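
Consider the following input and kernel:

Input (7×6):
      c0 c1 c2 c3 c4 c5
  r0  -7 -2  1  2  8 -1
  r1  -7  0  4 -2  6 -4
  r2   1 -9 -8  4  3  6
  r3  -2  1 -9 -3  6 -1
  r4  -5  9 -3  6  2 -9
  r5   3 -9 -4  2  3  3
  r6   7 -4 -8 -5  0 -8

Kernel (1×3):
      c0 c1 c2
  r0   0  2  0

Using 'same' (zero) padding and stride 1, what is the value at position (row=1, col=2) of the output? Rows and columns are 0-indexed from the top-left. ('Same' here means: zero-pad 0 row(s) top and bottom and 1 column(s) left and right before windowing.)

The receptive field on the zero-padded input at this output position is [0 4 -2]. Elementwise product with the kernel and sum: 4·2.

8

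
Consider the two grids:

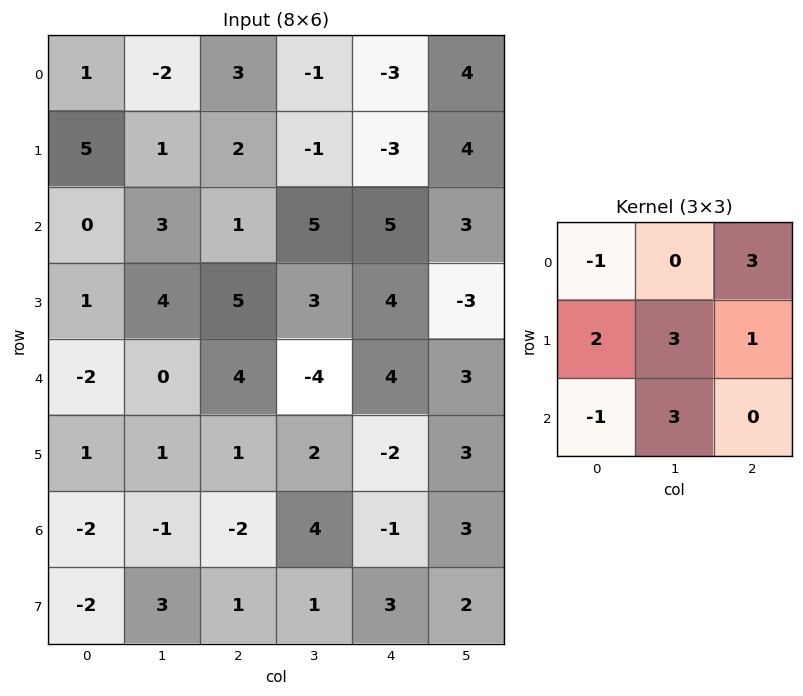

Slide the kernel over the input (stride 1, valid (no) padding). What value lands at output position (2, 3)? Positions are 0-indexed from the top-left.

The receptive field on the input at this output position is [5 5 3 / 3 4 -3 / -4 4 3]. Elementwise product with the kernel and sum: 5·-1 + 3·3 + 3·2 + 4·3 + -3·1 + -4·-1 + 4·3.

35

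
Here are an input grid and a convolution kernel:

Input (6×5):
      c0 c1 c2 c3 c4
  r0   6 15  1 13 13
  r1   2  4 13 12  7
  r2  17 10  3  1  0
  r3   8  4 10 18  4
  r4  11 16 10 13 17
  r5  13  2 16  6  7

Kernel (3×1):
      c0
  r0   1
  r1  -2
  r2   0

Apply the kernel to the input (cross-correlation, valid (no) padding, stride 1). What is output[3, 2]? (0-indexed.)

The receptive field on the input at this output position is [10 / 10 / 16]. Elementwise product with the kernel and sum: 10·1 + 10·-2.

-10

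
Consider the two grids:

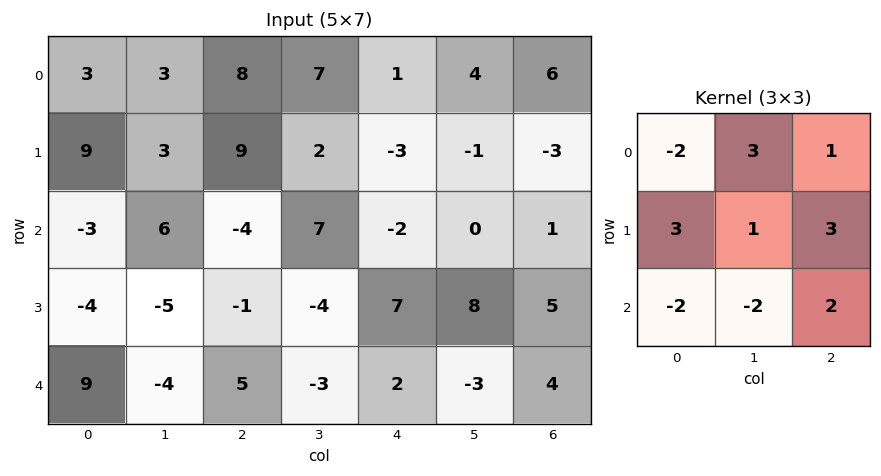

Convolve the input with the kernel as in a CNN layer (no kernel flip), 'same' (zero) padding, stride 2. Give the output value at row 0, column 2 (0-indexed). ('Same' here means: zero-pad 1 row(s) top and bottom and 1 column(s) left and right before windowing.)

The receptive field on the zero-padded input at this output position is [0 0 0 / 7 1 4 / 2 -3 -1]. Elementwise product with the kernel and sum: 0·-2 + 0·3 + 0·1 + 7·3 + 1·1 + 4·3 + 2·-2 + -3·-2 + -1·2.

34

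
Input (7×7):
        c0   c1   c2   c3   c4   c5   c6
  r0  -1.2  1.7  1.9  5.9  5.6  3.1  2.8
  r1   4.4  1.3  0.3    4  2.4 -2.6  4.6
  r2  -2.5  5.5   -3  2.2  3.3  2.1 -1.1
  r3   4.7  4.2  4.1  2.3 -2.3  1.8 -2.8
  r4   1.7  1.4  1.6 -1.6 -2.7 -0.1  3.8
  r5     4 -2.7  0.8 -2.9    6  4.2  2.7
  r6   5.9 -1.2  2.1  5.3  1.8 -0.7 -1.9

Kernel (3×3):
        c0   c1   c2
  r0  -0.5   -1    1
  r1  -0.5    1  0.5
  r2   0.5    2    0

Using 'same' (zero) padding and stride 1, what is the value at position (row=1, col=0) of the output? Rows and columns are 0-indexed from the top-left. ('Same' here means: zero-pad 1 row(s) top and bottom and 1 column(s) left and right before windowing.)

2.95

The receptive field on the zero-padded input at this output position is [0 -1.2 1.7 / 0 4.4 1.3 / 0 -2.5 5.5]. Elementwise product with the kernel and sum: 0·-0.5 + -1.2·-1 + 1.7·1 + 0·-0.5 + 4.4·1 + 1.3·0.5 + 0·0.5 + -2.5·2.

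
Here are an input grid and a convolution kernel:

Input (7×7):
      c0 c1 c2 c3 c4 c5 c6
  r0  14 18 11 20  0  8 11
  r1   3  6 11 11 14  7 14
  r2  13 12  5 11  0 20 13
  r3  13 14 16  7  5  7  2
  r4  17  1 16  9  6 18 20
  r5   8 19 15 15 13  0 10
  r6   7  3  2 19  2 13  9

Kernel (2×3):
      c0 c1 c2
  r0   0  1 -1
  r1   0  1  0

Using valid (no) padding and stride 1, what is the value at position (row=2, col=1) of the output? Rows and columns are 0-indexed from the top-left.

The receptive field on the input at this output position is [12 5 11 / 14 16 7]. Elementwise product with the kernel and sum: 5·1 + 11·-1 + 16·1.

10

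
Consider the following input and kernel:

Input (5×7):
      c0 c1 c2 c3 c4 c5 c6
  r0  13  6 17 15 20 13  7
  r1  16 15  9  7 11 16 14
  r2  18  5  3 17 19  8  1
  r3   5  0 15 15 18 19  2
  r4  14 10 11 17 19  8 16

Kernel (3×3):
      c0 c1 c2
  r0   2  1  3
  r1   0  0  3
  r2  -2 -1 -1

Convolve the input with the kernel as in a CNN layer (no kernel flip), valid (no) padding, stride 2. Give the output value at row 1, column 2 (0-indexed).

-7

The receptive field on the input at this output position is [19 8 1 / 18 19 2 / 19 8 16]. Elementwise product with the kernel and sum: 19·2 + 8·1 + 1·3 + 2·3 + 19·-2 + 8·-1 + 16·-1.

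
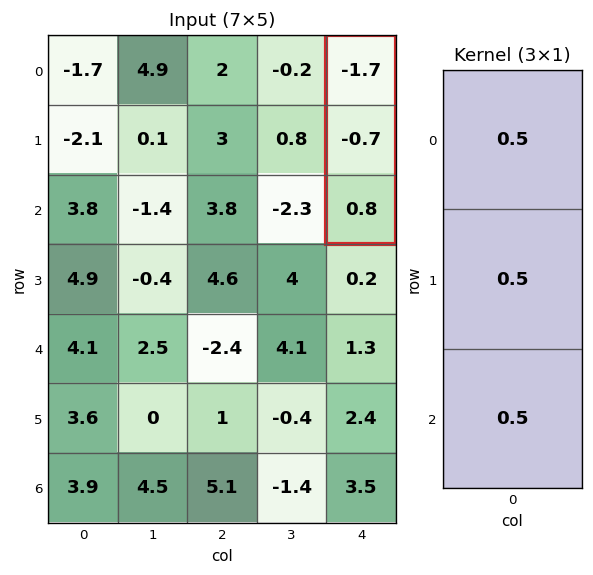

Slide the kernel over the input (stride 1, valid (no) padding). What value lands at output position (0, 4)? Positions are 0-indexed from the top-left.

The receptive field on the input at this output position is [-1.7 / -0.7 / 0.8]. Elementwise product with the kernel and sum: -1.7·0.5 + -0.7·0.5 + 0.8·0.5.

-0.8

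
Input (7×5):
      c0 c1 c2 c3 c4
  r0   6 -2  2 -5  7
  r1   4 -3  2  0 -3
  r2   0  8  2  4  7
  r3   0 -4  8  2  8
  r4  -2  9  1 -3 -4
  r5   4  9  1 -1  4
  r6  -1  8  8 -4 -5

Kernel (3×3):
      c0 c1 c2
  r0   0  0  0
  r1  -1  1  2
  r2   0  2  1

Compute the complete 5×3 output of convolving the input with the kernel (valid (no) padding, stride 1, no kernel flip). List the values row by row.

15 13 7
12 20 28
31 15 0
32 -13 -10
31 2 -7

Output[0,0]: The receptive field on the input at this output position is [6 -2 2 / 4 -3 2 / 0 8 2]. Elementwise product with the kernel and sum: 4·-1 + -3·1 + 2·2 + 8·2 + 2·1.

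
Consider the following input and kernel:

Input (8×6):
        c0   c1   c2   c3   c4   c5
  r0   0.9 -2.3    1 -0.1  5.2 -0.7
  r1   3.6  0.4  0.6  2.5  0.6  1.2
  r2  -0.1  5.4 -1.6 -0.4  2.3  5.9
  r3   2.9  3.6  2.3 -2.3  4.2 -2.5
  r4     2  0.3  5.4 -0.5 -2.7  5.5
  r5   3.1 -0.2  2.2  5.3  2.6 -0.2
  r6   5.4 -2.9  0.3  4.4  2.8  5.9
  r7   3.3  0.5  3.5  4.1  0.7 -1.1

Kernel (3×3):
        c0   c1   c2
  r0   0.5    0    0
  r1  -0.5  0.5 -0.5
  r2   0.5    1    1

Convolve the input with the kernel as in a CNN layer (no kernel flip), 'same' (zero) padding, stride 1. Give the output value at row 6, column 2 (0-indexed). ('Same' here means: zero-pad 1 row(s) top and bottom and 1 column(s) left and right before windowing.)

7.15

The receptive field on the zero-padded input at this output position is [-0.2 2.2 5.3 / -2.9 0.3 4.4 / 0.5 3.5 4.1]. Elementwise product with the kernel and sum: -0.2·0.5 + -2.9·-0.5 + 0.3·0.5 + 4.4·-0.5 + 0.5·0.5 + 3.5·1 + 4.1·1.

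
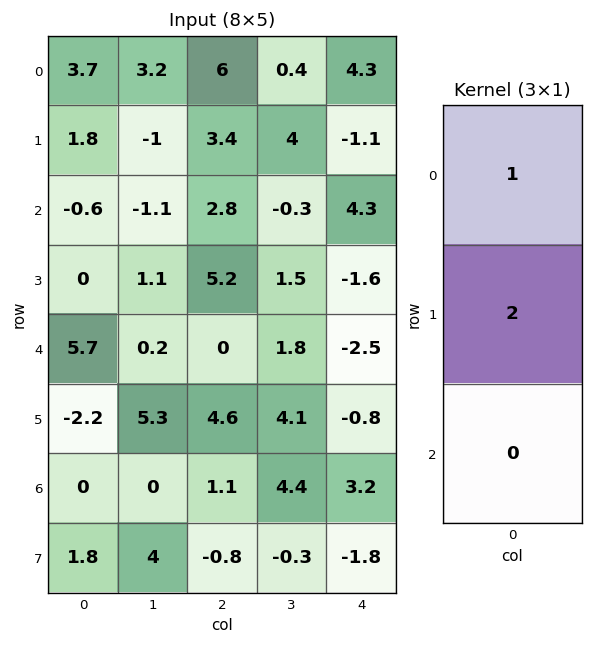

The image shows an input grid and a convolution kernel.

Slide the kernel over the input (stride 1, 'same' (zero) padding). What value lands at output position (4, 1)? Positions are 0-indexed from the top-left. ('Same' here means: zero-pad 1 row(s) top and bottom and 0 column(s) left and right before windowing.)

The receptive field on the zero-padded input at this output position is [1.1 / 0.2 / 5.3]. Elementwise product with the kernel and sum: 1.1·1 + 0.2·2.

1.5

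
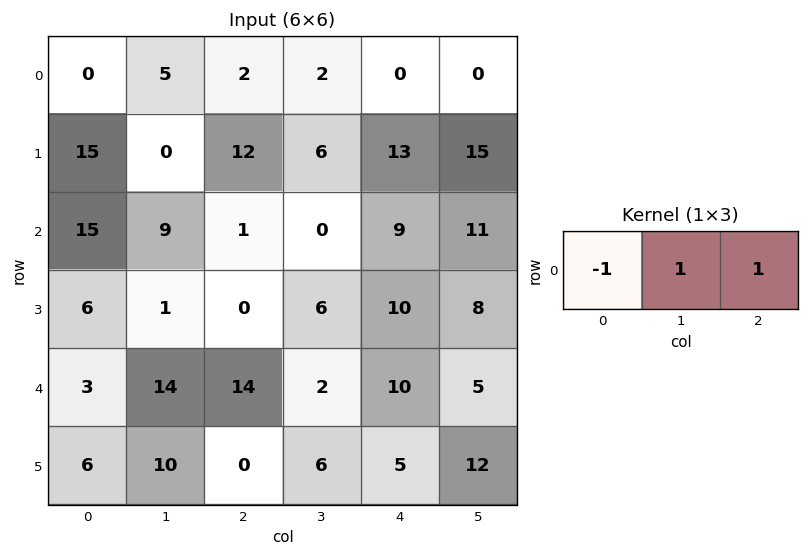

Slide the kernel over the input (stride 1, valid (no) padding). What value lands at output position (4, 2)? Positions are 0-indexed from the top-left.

-2

The receptive field on the input at this output position is [14 2 10]. Elementwise product with the kernel and sum: 14·-1 + 2·1 + 10·1.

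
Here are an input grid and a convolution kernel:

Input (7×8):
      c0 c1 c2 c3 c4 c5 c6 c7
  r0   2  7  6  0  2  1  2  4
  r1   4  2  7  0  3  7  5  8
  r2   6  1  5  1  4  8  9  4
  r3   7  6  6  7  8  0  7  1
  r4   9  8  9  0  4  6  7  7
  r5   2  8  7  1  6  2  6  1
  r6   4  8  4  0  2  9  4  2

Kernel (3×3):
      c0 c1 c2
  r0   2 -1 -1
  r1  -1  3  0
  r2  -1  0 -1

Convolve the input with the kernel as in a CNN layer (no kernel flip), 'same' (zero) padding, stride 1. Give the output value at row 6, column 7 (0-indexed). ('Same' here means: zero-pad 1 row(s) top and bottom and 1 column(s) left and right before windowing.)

13

The receptive field on the zero-padded input at this output position is [6 1 0 / 4 2 0 / 0 0 0]. Elementwise product with the kernel and sum: 6·2 + 1·-1 + 0·-1 + 4·-1 + 2·3 + 0·-1 + 0·-1.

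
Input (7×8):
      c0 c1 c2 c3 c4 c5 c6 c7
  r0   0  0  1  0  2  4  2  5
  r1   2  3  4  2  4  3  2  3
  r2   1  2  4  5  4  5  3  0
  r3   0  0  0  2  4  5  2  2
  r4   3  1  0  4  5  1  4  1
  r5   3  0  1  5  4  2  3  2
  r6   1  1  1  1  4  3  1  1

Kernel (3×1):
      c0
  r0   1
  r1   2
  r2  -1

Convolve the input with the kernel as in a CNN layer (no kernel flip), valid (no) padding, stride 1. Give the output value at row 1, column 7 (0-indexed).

1

The receptive field on the input at this output position is [3 / 0 / 2]. Elementwise product with the kernel and sum: 3·1 + 0·2 + 2·-1.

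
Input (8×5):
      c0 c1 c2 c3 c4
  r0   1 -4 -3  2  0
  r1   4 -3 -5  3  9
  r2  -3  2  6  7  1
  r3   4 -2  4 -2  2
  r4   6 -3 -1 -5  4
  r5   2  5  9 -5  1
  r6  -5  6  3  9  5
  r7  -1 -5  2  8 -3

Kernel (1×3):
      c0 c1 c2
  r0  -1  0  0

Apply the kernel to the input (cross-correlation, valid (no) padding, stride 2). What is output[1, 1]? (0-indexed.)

-6

The receptive field on the input at this output position is [6 7 1]. Elementwise product with the kernel and sum: 6·-1.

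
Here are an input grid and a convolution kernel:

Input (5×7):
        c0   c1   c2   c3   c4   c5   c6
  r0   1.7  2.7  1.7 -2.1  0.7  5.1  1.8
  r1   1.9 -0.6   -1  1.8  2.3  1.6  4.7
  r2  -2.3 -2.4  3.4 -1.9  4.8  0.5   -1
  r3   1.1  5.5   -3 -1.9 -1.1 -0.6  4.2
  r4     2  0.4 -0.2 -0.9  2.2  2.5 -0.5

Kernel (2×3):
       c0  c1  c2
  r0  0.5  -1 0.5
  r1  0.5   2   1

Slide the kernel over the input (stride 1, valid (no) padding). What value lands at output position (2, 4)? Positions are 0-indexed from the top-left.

The receptive field on the input at this output position is [4.8 0.5 -1 / -1.1 -0.6 4.2]. Elementwise product with the kernel and sum: 4.8·0.5 + 0.5·-1 + -1·0.5 + -1.1·0.5 + -0.6·2 + 4.2·1.

3.85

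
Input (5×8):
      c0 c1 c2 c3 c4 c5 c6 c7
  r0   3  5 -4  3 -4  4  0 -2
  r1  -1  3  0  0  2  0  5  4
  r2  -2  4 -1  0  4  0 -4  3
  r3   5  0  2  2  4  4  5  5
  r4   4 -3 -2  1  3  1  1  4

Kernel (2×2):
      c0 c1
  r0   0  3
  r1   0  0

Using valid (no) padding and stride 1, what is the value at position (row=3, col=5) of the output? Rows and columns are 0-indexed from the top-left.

The receptive field on the input at this output position is [4 5 / 1 1]. Elementwise product with the kernel and sum: 5·3.

15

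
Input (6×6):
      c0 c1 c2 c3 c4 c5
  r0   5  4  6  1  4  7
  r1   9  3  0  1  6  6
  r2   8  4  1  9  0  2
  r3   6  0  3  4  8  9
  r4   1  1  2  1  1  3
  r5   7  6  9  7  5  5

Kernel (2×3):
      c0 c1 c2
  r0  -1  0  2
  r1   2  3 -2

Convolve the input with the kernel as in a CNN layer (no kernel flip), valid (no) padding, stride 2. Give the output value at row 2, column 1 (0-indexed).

The receptive field on the input at this output position is [2 1 1 / 9 7 5]. Elementwise product with the kernel and sum: 2·-1 + 1·2 + 9·2 + 7·3 + 5·-2.

29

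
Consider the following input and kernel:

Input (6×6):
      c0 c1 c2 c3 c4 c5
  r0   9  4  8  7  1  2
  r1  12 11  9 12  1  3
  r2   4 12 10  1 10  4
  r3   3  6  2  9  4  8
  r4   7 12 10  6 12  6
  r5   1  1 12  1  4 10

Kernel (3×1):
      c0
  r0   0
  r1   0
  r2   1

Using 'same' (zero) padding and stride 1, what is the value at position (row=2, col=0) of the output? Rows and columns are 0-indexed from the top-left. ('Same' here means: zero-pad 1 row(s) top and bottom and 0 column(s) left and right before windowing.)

The receptive field on the zero-padded input at this output position is [12 / 4 / 3]. Elementwise product with the kernel and sum: 3·1.

3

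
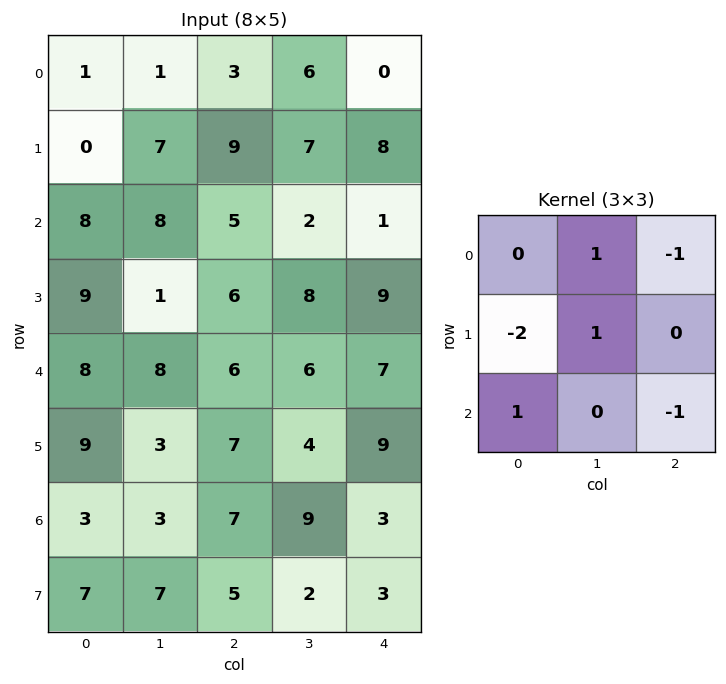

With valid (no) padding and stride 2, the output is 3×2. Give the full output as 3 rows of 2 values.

Output[0,0]: The receptive field on the input at this output position is [1 1 3 / 0 7 9 / 8 8 5]. Elementwise product with the kernel and sum: 1·1 + 3·-1 + 0·-2 + 7·1 + 8·1 + 5·-1.
Output[0,1]: The receptive field on the input at this output position is [3 6 0 / 9 7 8 / 5 2 1]. Elementwise product with the kernel and sum: 6·1 + 0·-1 + 9·-2 + 7·1 + 5·1 + 1·-1.

8 -1
-12 -4
-17 -7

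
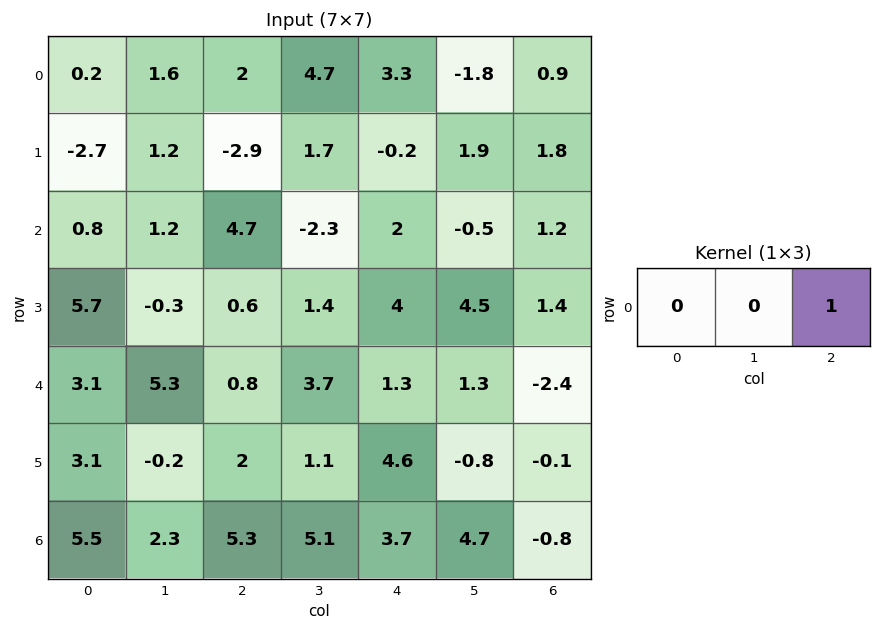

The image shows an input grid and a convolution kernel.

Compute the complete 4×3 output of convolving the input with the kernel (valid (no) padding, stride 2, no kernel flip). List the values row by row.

Output[0,0]: The receptive field on the input at this output position is [0.2 1.6 2]. Elementwise product with the kernel and sum: 2·1.
Output[0,1]: The receptive field on the input at this output position is [2 4.7 3.3]. Elementwise product with the kernel and sum: 3.3·1.

2 3.3 0.9
4.7 2 1.2
0.8 1.3 -2.4
5.3 3.7 -0.8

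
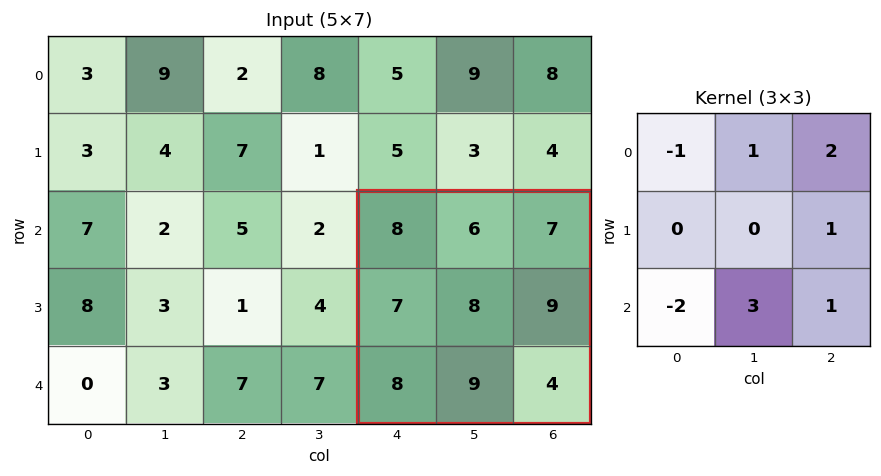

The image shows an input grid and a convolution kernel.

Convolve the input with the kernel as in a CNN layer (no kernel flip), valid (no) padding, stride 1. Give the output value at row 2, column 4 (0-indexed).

36

The receptive field on the input at this output position is [8 6 7 / 7 8 9 / 8 9 4]. Elementwise product with the kernel and sum: 8·-1 + 6·1 + 7·2 + 9·1 + 8·-2 + 9·3 + 4·1.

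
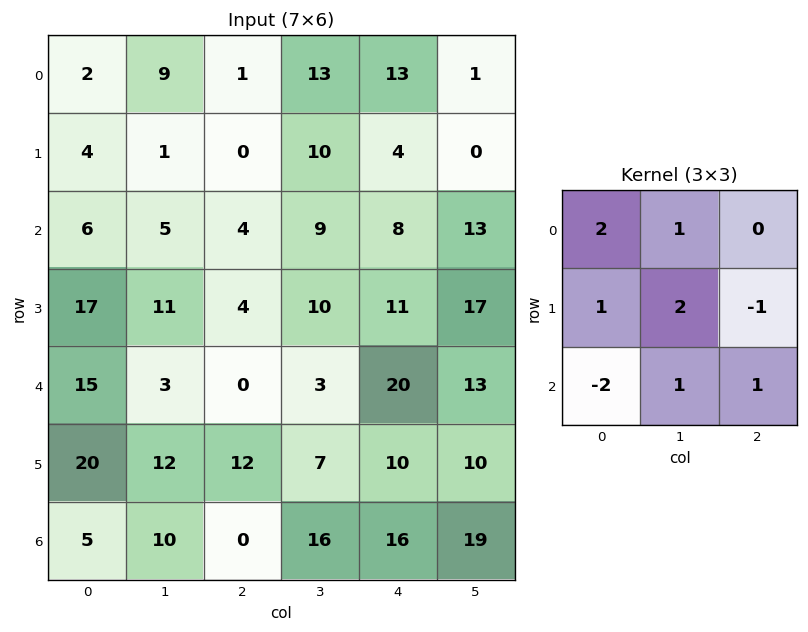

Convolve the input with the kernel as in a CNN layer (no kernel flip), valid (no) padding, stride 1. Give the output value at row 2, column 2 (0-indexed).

53

The receptive field on the input at this output position is [4 9 8 / 4 10 11 / 0 3 20]. Elementwise product with the kernel and sum: 4·2 + 9·1 + 4·1 + 10·2 + 11·-1 + 0·-2 + 3·1 + 20·1.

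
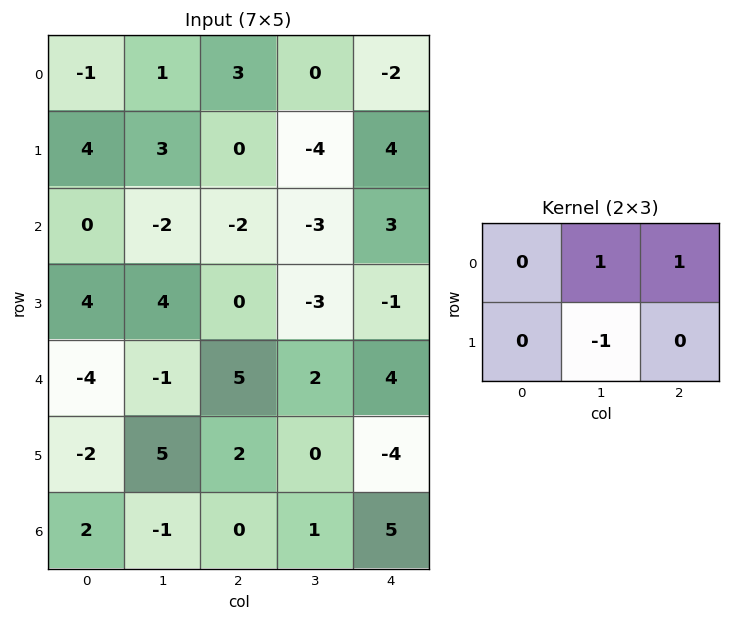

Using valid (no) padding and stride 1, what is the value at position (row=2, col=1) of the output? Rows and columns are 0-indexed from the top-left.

-5

The receptive field on the input at this output position is [-2 -2 -3 / 4 0 -3]. Elementwise product with the kernel and sum: -2·1 + -3·1 + 0·-1.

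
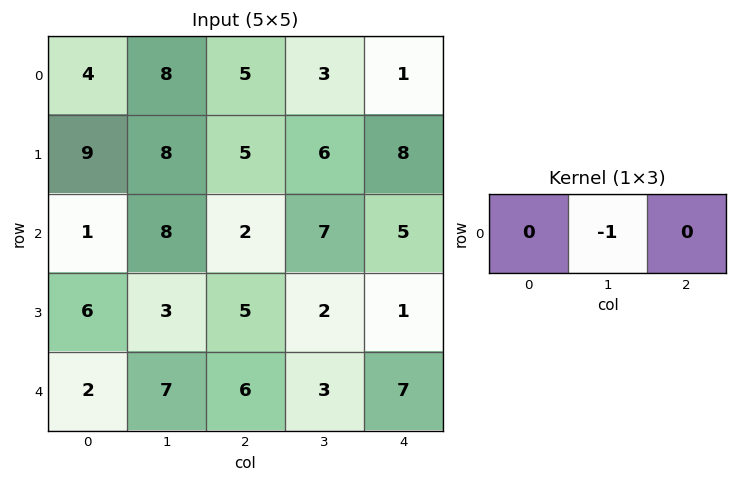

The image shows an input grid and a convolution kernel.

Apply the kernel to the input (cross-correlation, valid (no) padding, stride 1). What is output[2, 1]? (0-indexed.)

The receptive field on the input at this output position is [8 2 7]. Elementwise product with the kernel and sum: 2·-1.

-2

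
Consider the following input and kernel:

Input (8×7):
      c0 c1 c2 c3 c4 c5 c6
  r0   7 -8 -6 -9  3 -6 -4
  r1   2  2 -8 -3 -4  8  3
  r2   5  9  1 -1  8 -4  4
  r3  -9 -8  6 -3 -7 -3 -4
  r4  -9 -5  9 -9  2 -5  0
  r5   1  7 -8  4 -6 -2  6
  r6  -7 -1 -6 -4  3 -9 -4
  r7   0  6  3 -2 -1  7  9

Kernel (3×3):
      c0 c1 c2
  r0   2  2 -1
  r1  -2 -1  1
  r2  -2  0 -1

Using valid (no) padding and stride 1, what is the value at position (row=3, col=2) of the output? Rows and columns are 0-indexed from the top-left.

28

The receptive field on the input at this output position is [6 -3 -7 / 9 -9 2 / -8 4 -6]. Elementwise product with the kernel and sum: 6·2 + -3·2 + -7·-1 + 9·-2 + -9·-1 + 2·1 + -8·-2 + -6·-1.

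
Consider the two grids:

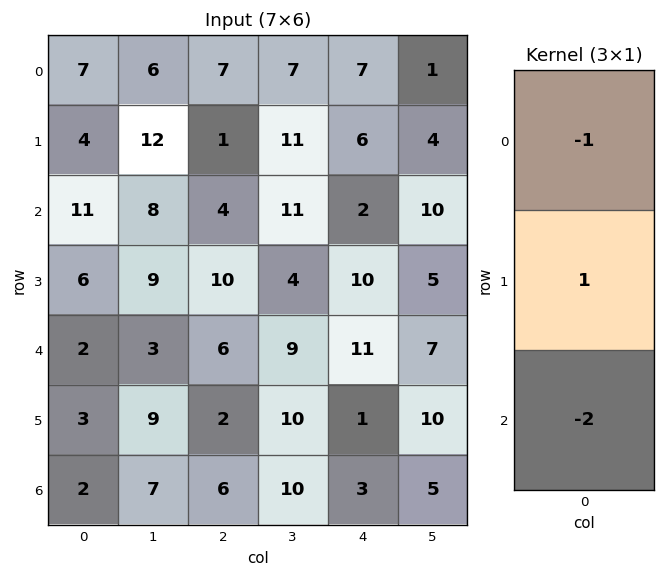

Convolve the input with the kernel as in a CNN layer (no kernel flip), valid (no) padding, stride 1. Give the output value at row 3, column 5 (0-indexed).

-18

The receptive field on the input at this output position is [5 / 7 / 10]. Elementwise product with the kernel and sum: 5·-1 + 7·1 + 10·-2.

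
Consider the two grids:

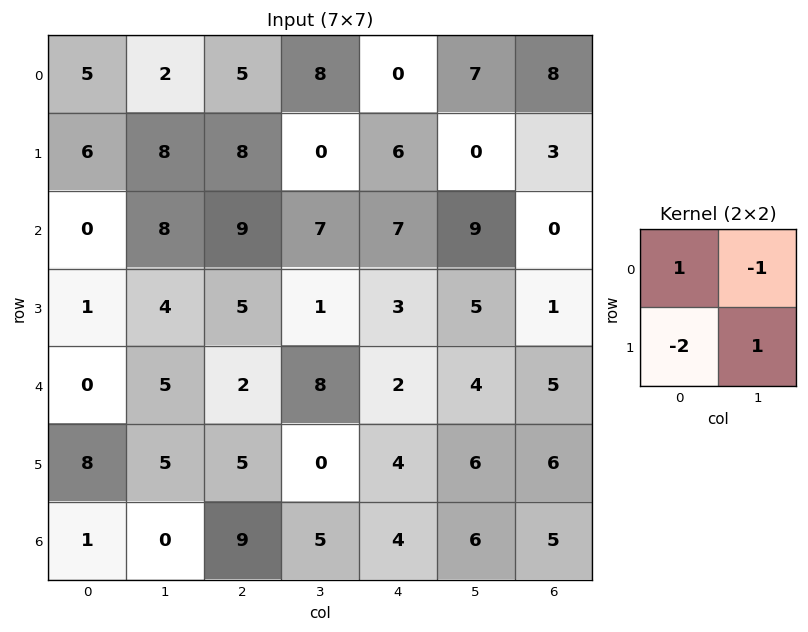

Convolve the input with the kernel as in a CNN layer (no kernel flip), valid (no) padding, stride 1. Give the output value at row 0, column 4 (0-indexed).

The receptive field on the input at this output position is [0 7 / 6 0]. Elementwise product with the kernel and sum: 0·1 + 7·-1 + 6·-2 + 0·1.

-19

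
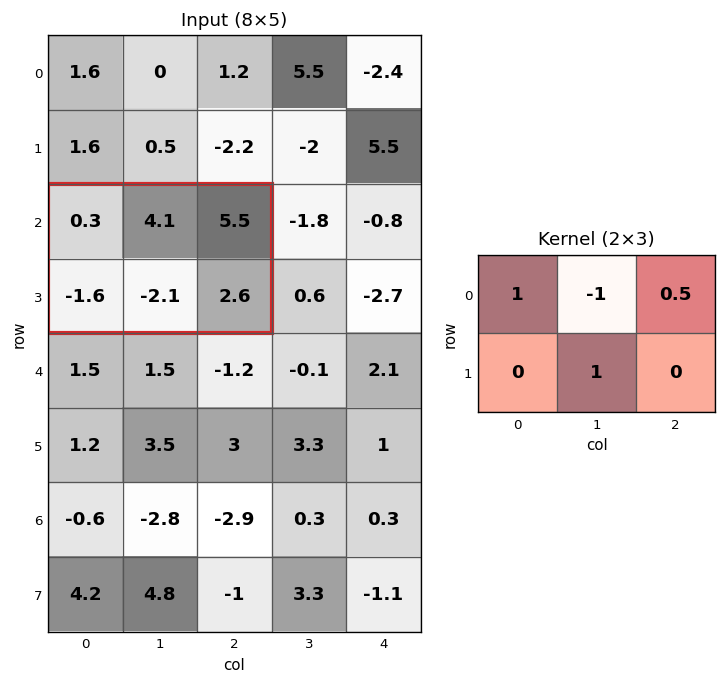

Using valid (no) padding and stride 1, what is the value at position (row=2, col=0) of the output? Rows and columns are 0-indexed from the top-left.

-3.15

The receptive field on the input at this output position is [0.3 4.1 5.5 / -1.6 -2.1 2.6]. Elementwise product with the kernel and sum: 0.3·1 + 4.1·-1 + 5.5·0.5 + -2.1·1.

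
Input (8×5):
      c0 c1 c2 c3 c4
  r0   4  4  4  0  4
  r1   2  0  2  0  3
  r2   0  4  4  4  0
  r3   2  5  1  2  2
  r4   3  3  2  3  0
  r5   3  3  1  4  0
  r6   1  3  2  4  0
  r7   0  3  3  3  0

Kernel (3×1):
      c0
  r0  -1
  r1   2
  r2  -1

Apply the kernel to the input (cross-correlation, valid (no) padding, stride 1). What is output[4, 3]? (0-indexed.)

The receptive field on the input at this output position is [3 / 4 / 4]. Elementwise product with the kernel and sum: 3·-1 + 4·2 + 4·-1.

1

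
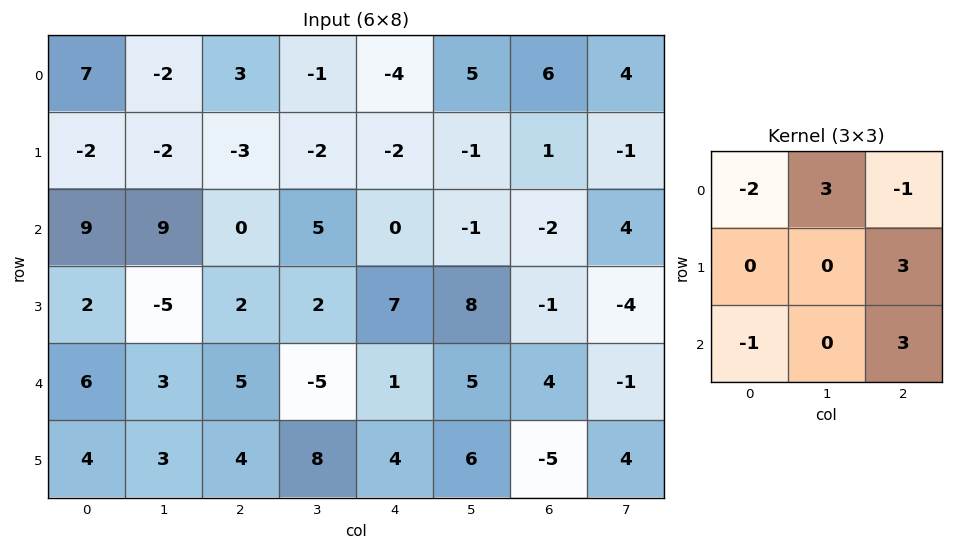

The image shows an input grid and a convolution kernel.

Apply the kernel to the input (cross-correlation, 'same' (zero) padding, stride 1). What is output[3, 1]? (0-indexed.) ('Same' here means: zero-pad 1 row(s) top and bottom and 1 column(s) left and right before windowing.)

The receptive field on the zero-padded input at this output position is [9 9 0 / 2 -5 2 / 6 3 5]. Elementwise product with the kernel and sum: 9·-2 + 9·3 + 0·-1 + 2·3 + 6·-1 + 5·3.

24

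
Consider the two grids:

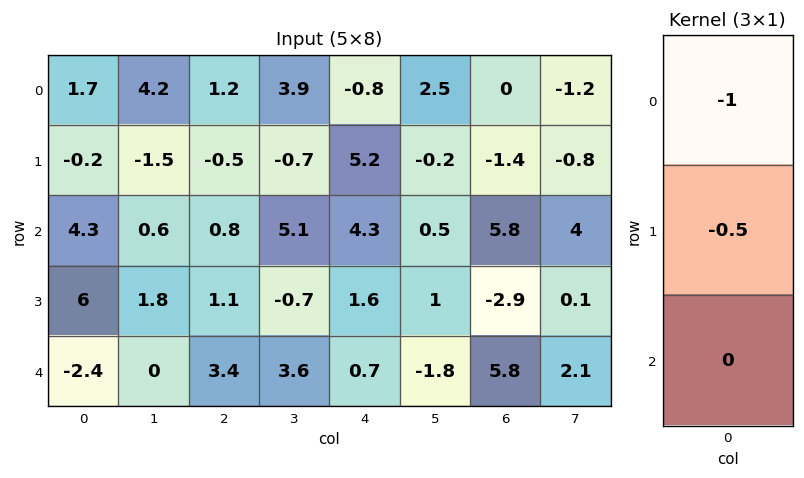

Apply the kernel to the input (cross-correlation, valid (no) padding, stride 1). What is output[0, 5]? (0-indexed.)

The receptive field on the input at this output position is [2.5 / -0.2 / 0.5]. Elementwise product with the kernel and sum: 2.5·-1 + -0.2·-0.5.

-2.4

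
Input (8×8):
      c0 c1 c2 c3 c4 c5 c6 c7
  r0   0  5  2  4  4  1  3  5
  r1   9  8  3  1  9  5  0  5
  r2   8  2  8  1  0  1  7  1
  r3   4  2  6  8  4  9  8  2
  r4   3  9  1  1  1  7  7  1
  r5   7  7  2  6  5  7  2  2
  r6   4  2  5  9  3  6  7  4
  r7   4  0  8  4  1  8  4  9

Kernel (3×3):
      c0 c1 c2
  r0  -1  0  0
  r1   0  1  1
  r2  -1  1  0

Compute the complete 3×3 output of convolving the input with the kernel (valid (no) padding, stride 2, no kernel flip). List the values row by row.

5 1 2
6 4 23
4 14 11

Output[0,0]: The receptive field on the input at this output position is [0 5 2 / 9 8 3 / 8 2 8]. Elementwise product with the kernel and sum: 0·-1 + 8·1 + 3·1 + 8·-1 + 2·1.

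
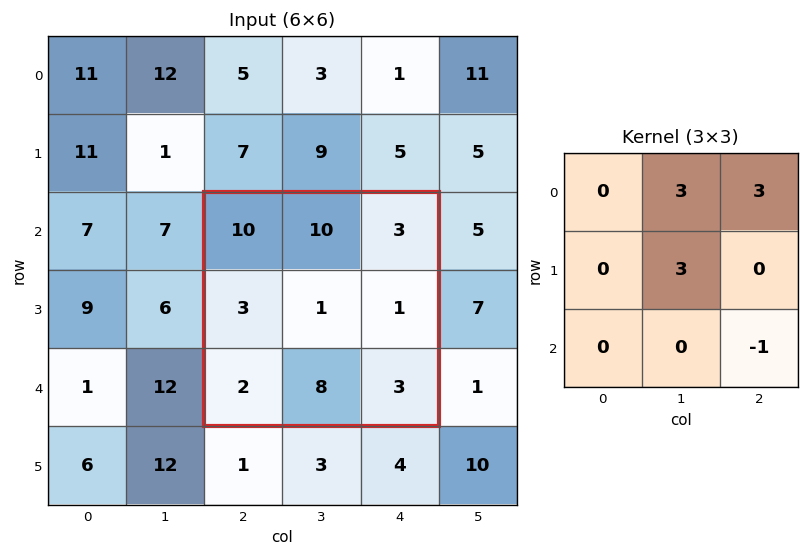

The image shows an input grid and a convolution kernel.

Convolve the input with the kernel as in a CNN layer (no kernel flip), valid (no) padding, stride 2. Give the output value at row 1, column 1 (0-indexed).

The receptive field on the input at this output position is [10 10 3 / 3 1 1 / 2 8 3]. Elementwise product with the kernel and sum: 10·3 + 3·3 + 1·3 + 3·-1.

39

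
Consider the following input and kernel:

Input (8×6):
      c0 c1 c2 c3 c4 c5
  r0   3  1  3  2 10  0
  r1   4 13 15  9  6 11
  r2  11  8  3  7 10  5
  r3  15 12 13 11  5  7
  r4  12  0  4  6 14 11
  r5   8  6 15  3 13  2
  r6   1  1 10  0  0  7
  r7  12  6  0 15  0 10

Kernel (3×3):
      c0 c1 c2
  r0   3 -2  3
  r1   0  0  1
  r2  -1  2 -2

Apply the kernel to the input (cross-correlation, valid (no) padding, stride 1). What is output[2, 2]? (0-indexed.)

10

The receptive field on the input at this output position is [3 7 10 / 13 11 5 / 4 6 14]. Elementwise product with the kernel and sum: 3·3 + 7·-2 + 10·3 + 5·1 + 4·-1 + 6·2 + 14·-2.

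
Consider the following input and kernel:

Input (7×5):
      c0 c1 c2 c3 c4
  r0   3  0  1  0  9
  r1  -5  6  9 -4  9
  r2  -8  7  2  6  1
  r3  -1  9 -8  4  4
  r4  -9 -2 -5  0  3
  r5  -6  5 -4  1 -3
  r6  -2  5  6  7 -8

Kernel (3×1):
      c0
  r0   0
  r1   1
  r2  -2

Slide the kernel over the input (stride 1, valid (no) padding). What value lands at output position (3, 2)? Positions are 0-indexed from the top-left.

The receptive field on the input at this output position is [-8 / -5 / -4]. Elementwise product with the kernel and sum: -5·1 + -4·-2.

3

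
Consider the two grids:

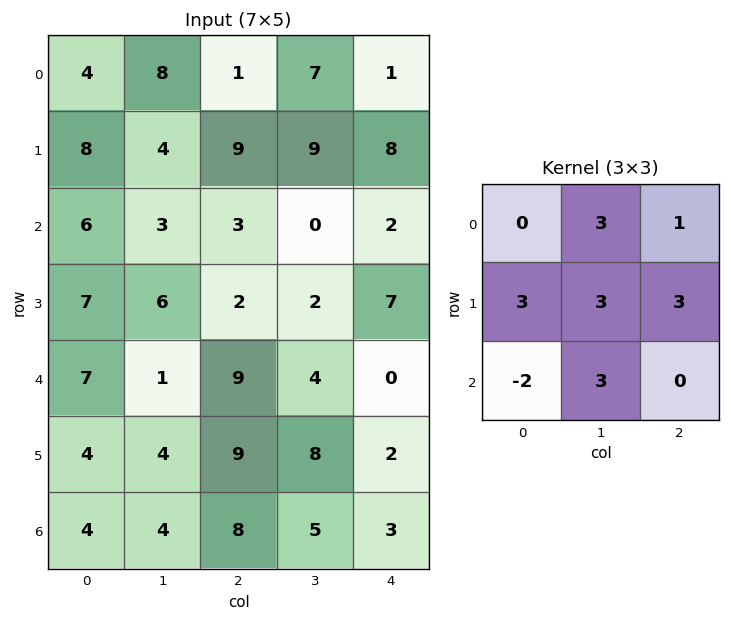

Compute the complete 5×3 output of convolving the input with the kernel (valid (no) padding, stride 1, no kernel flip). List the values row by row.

Output[0,0]: The receptive field on the input at this output position is [4 8 1 / 8 4 9 / 6 3 3]. Elementwise product with the kernel and sum: 8·3 + 1·1 + 8·3 + 4·3 + 9·3 + 6·-2 + 3·3.

85 79 94
61 48 52
46 64 29
75 69 58
67 110 68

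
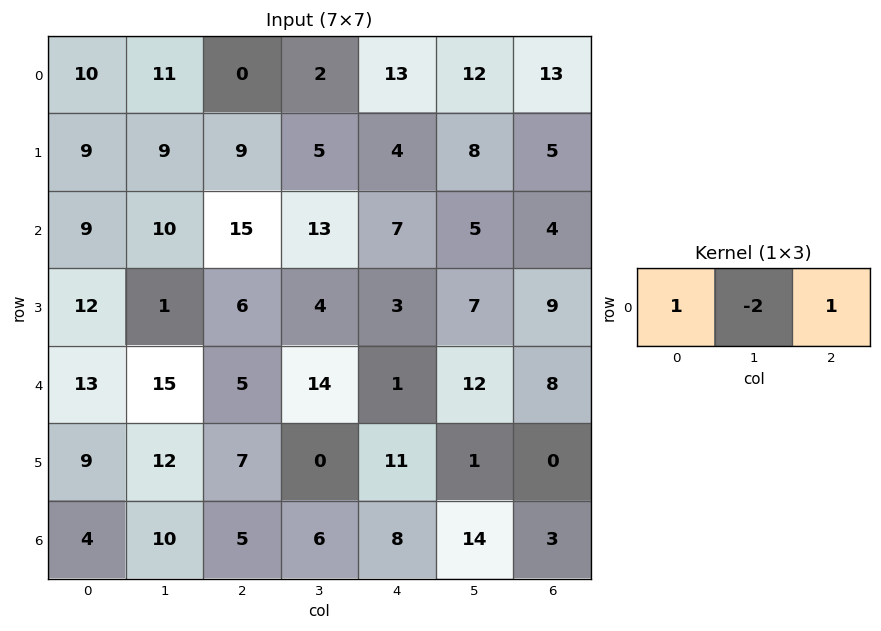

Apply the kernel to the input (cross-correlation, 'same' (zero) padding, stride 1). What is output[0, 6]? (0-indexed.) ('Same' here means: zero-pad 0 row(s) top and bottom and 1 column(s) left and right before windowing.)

-14

The receptive field on the zero-padded input at this output position is [12 13 0]. Elementwise product with the kernel and sum: 12·1 + 13·-2 + 0·1.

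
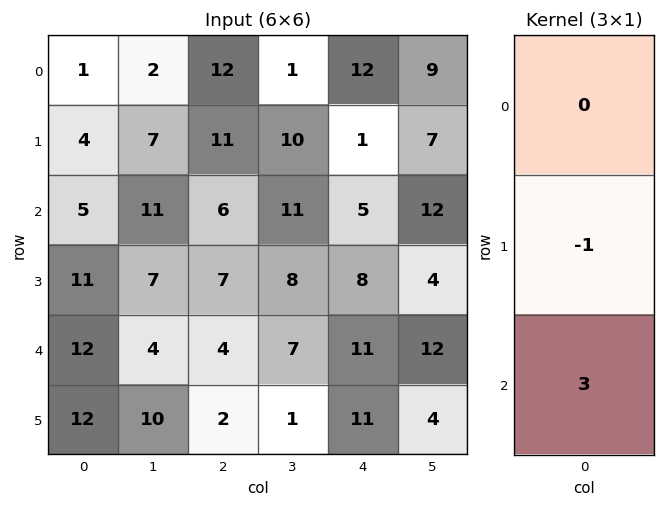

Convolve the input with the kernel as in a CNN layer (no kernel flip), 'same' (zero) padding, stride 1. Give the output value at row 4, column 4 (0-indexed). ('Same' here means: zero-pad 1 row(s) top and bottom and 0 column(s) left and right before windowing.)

The receptive field on the zero-padded input at this output position is [8 / 11 / 11]. Elementwise product with the kernel and sum: 11·-1 + 11·3.

22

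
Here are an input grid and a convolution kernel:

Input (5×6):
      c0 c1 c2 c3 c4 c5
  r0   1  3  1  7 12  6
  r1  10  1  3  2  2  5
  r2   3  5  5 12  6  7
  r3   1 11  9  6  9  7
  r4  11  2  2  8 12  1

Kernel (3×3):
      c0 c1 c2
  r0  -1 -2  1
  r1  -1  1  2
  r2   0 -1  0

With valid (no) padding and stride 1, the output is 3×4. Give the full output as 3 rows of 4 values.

Output[0,0]: The receptive field on the input at this output position is [1 3 1 / 10 1 3 / 3 5 5]. Elementwise product with the kernel and sum: 1·-1 + 3·-2 + 1·1 + 10·-1 + 1·1 + 3·2 + 5·-1.

-14 3 -12 -21
-8 10 8 -2
18 5 -16 -12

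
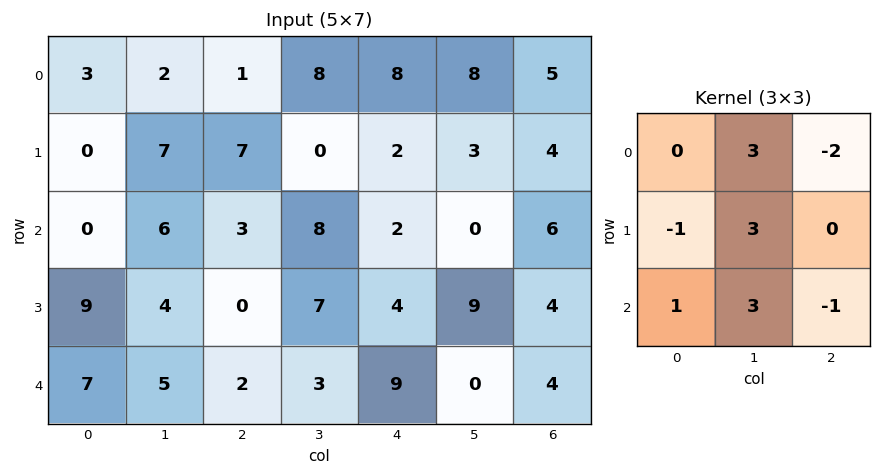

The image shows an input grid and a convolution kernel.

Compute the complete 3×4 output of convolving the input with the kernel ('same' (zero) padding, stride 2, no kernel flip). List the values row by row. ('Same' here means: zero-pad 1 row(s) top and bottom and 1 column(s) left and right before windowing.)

2 29 19 22
9 21 8 51
40 -13 18 24

Output[0,0]: The receptive field on the zero-padded input at this output position is [0 0 0 / 0 3 2 / 0 0 7]. Elementwise product with the kernel and sum: 0·3 + 0·-2 + 0·-1 + 3·3 + 0·1 + 0·3 + 7·-1.
Output[0,1]: The receptive field on the zero-padded input at this output position is [0 0 0 / 2 1 8 / 7 7 0]. Elementwise product with the kernel and sum: 0·3 + 0·-2 + 2·-1 + 1·3 + 7·1 + 7·3 + 0·-1.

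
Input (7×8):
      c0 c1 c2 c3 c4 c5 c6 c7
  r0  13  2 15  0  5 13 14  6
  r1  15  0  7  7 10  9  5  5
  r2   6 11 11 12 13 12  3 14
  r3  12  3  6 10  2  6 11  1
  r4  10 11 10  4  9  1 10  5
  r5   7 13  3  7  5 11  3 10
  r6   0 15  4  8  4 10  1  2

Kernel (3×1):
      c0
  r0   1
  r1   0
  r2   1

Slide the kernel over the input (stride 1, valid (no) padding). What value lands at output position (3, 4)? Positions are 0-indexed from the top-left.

The receptive field on the input at this output position is [2 / 9 / 5]. Elementwise product with the kernel and sum: 2·1 + 5·1.

7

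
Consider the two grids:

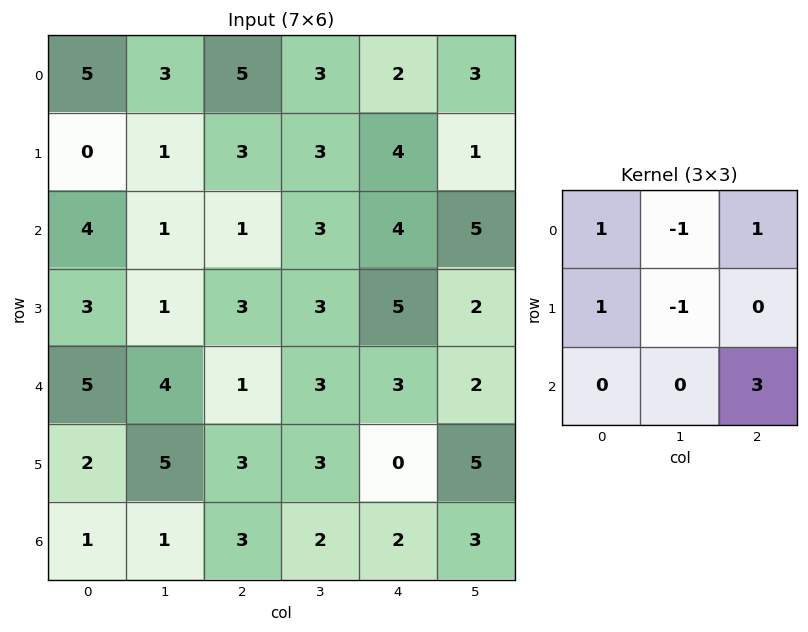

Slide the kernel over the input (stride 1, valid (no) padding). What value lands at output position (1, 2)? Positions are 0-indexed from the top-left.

17

The receptive field on the input at this output position is [3 3 4 / 1 3 4 / 3 3 5]. Elementwise product with the kernel and sum: 3·1 + 3·-1 + 4·1 + 1·1 + 3·-1 + 5·3.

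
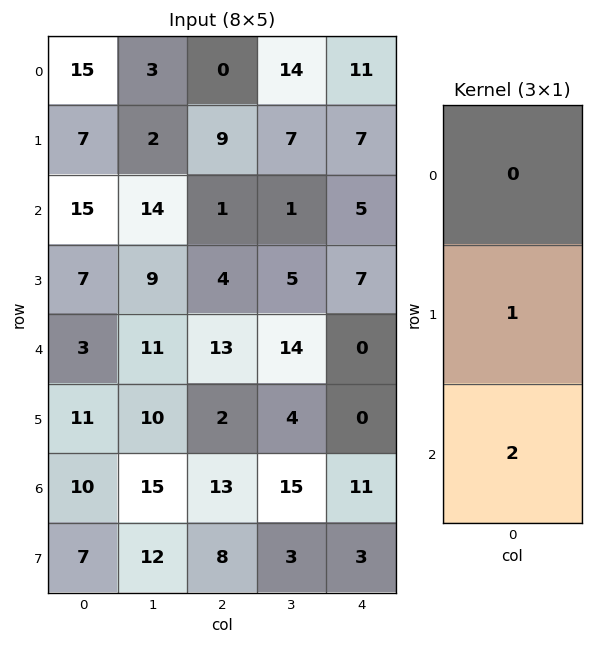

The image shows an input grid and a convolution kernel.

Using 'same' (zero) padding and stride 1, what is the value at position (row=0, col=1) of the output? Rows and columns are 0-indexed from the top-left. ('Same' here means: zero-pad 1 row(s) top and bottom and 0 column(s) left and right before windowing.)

7

The receptive field on the zero-padded input at this output position is [0 / 3 / 2]. Elementwise product with the kernel and sum: 3·1 + 2·2.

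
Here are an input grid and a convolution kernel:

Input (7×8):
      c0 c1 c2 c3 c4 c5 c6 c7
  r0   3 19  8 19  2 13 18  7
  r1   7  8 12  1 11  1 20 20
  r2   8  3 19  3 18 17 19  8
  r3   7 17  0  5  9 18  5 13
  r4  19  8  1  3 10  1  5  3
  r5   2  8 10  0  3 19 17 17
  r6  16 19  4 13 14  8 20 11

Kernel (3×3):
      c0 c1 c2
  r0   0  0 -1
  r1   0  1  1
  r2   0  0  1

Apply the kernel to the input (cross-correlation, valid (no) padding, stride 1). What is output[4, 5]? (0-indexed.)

42

The receptive field on the input at this output position is [1 5 3 / 19 17 17 / 8 20 11]. Elementwise product with the kernel and sum: 3·-1 + 17·1 + 17·1 + 11·1.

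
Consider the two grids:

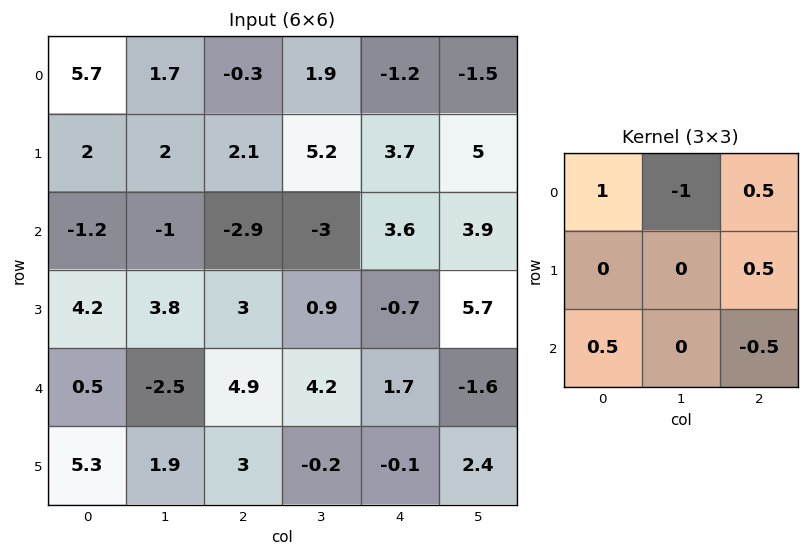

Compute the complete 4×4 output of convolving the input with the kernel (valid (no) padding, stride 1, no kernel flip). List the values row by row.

5.75 6.55 -4.2 1.4
0.2 2.45 2.4 3.55
-2.35 -2.5 3.15 1.1
5.5 4.4 4.15 2.35

Output[0,0]: The receptive field on the input at this output position is [5.7 1.7 -0.3 / 2 2 2.1 / -1.2 -1 -2.9]. Elementwise product with the kernel and sum: 5.7·1 + 1.7·-1 + -0.3·0.5 + 2.1·0.5 + -1.2·0.5 + -2.9·-0.5.
Output[0,1]: The receptive field on the input at this output position is [1.7 -0.3 1.9 / 2 2.1 5.2 / -1 -2.9 -3]. Elementwise product with the kernel and sum: 1.7·1 + -0.3·-1 + 1.9·0.5 + 5.2·0.5 + -1·0.5 + -3·-0.5.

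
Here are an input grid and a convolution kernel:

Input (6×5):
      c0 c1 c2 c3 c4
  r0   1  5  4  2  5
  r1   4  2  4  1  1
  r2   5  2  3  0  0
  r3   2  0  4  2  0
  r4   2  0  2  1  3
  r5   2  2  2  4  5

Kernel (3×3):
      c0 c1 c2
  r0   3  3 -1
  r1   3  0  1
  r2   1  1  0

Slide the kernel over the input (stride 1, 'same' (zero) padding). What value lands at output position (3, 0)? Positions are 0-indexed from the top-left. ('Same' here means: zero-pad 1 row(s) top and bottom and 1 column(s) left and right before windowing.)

The receptive field on the zero-padded input at this output position is [0 5 2 / 0 2 0 / 0 2 0]. Elementwise product with the kernel and sum: 0·3 + 5·3 + 2·-1 + 0·3 + 0·1 + 0·1 + 2·1.

15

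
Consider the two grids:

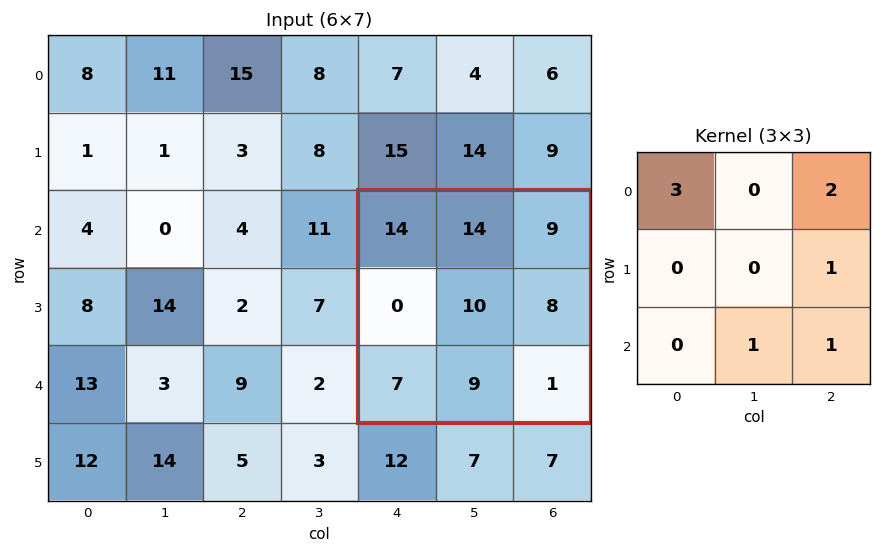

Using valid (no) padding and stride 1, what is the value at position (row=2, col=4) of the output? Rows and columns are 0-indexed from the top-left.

The receptive field on the input at this output position is [14 14 9 / 0 10 8 / 7 9 1]. Elementwise product with the kernel and sum: 14·3 + 9·2 + 8·1 + 9·1 + 1·1.

78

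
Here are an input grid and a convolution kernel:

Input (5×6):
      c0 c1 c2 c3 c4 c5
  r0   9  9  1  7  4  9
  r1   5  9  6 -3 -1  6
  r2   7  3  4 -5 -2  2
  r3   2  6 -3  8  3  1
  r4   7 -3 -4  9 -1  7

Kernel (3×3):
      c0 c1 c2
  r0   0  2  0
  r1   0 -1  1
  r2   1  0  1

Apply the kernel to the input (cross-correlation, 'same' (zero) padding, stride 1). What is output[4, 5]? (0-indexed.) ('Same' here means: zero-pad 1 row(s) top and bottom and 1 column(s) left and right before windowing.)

-5

The receptive field on the zero-padded input at this output position is [3 1 0 / -1 7 0 / 0 0 0]. Elementwise product with the kernel and sum: 1·2 + 7·-1 + 0·1 + 0·1 + 0·1.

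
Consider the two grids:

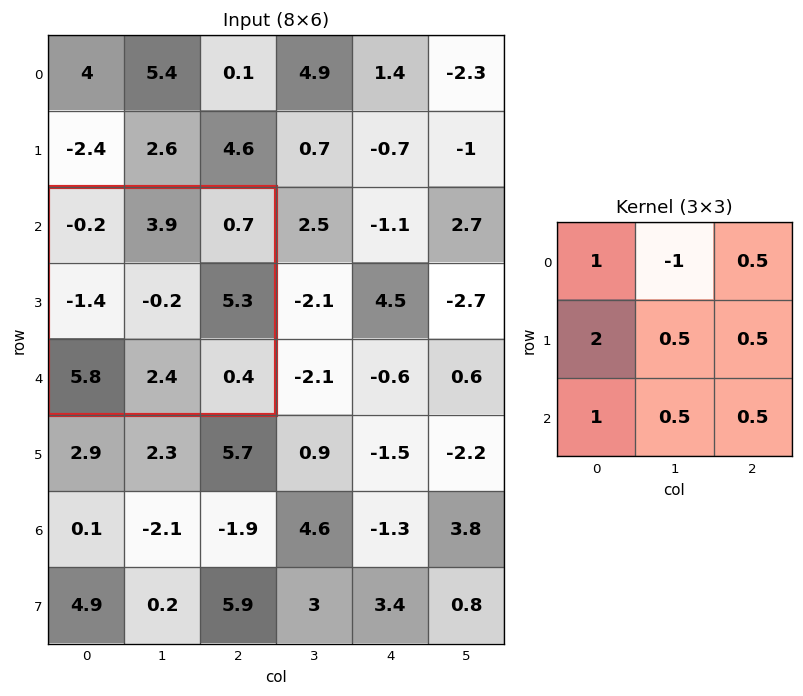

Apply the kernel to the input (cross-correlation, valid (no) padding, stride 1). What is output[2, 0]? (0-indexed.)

3.2

The receptive field on the input at this output position is [-0.2 3.9 0.7 / -1.4 -0.2 5.3 / 5.8 2.4 0.4]. Elementwise product with the kernel and sum: -0.2·1 + 3.9·-1 + 0.7·0.5 + -1.4·2 + -0.2·0.5 + 5.3·0.5 + 5.8·1 + 2.4·0.5 + 0.4·0.5.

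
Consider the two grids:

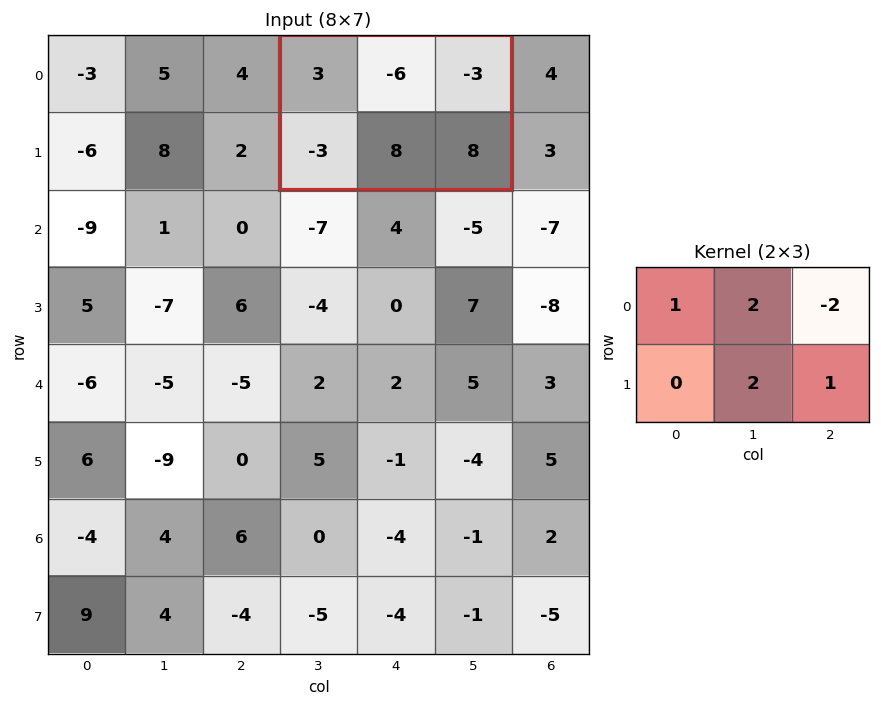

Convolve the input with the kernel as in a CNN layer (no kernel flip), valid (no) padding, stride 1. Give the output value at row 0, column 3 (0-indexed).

21

The receptive field on the input at this output position is [3 -6 -3 / -3 8 8]. Elementwise product with the kernel and sum: 3·1 + -6·2 + -3·-2 + 8·2 + 8·1.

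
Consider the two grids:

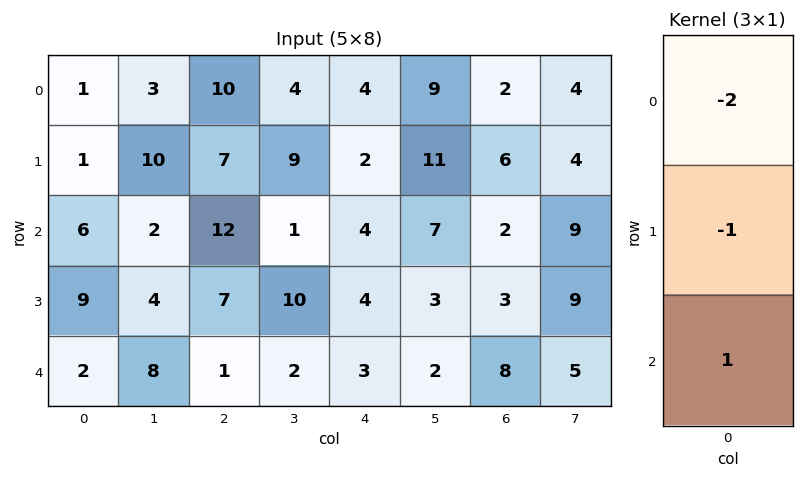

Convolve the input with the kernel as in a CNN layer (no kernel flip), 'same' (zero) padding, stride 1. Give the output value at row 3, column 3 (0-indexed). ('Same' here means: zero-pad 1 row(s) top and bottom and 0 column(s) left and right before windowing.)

-10

The receptive field on the zero-padded input at this output position is [1 / 10 / 2]. Elementwise product with the kernel and sum: 1·-2 + 10·-1 + 2·1.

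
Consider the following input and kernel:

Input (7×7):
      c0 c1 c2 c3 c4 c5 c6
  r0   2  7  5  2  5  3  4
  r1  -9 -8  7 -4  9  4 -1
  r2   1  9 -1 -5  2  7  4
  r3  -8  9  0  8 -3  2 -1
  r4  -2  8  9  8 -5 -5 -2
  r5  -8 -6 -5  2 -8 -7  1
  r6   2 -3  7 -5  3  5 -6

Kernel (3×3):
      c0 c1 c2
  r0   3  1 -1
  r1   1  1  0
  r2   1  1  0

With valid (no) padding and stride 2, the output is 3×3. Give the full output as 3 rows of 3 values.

Output[0,0]: The receptive field on the input at this output position is [2 7 5 / -9 -8 7 / 1 9 -1]. Elementwise product with the kernel and sum: 2·3 + 7·1 + 5·-1 + -9·1 + -8·1 + 1·1 + 9·1.
Output[0,1]: The receptive field on the input at this output position is [5 2 5 / 7 -4 9 / -1 -5 2]. Elementwise product with the kernel and sum: 5·3 + 2·1 + 5·-1 + 7·1 + -4·1 + -1·1 + -5·1.

1 9 36
20 15 -2
-22 39 -25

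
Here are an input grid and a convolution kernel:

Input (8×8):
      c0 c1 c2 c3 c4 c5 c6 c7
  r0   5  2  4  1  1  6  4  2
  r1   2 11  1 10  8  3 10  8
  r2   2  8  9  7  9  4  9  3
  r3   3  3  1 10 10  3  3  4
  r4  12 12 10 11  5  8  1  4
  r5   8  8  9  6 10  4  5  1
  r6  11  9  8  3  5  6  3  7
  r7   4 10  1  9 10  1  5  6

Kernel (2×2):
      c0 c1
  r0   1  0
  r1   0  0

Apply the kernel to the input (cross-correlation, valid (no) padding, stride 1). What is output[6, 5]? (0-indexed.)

The receptive field on the input at this output position is [6 3 / 1 5]. Elementwise product with the kernel and sum: 6·1.

6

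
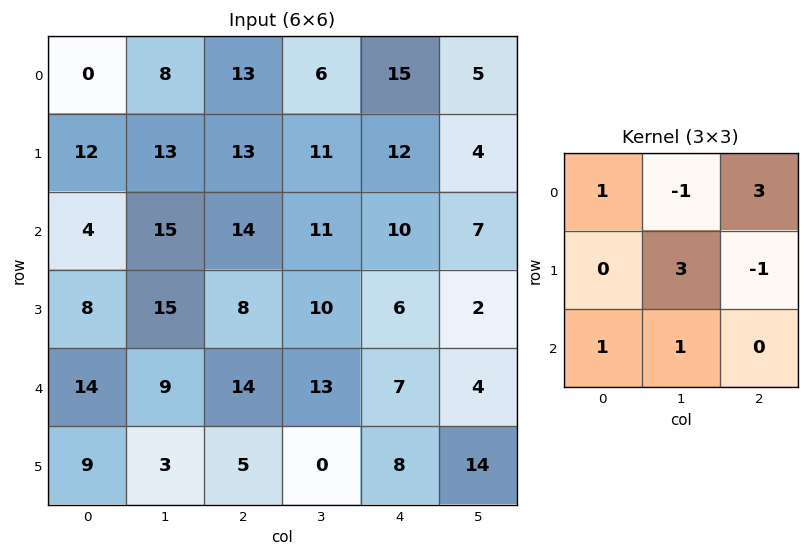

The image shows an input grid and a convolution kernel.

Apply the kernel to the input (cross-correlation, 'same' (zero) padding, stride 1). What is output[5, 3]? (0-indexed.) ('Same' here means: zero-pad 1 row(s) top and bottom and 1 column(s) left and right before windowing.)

14

The receptive field on the zero-padded input at this output position is [14 13 7 / 5 0 8 / 0 0 0]. Elementwise product with the kernel and sum: 14·1 + 13·-1 + 7·3 + 0·3 + 8·-1 + 0·1 + 0·1.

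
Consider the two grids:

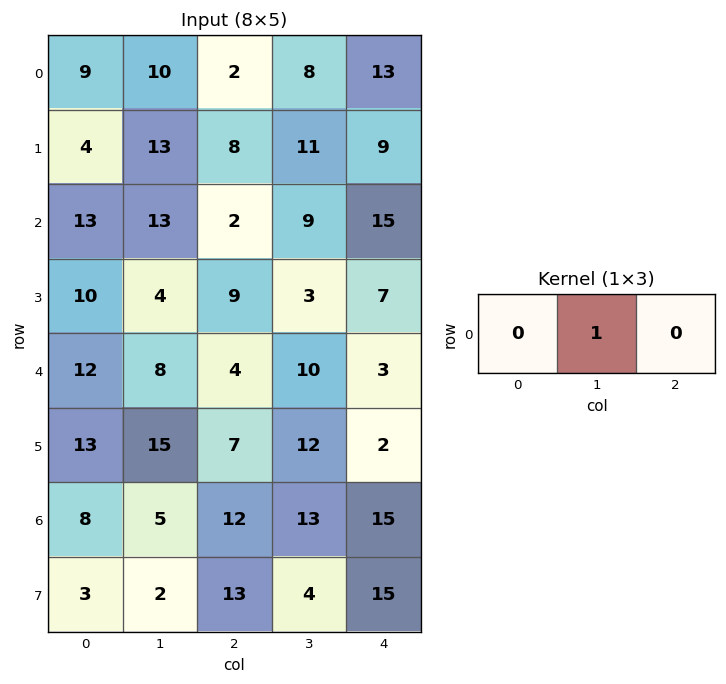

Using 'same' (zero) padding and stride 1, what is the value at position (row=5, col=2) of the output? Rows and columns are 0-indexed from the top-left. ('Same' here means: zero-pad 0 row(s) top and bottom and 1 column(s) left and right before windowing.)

The receptive field on the zero-padded input at this output position is [15 7 12]. Elementwise product with the kernel and sum: 7·1.

7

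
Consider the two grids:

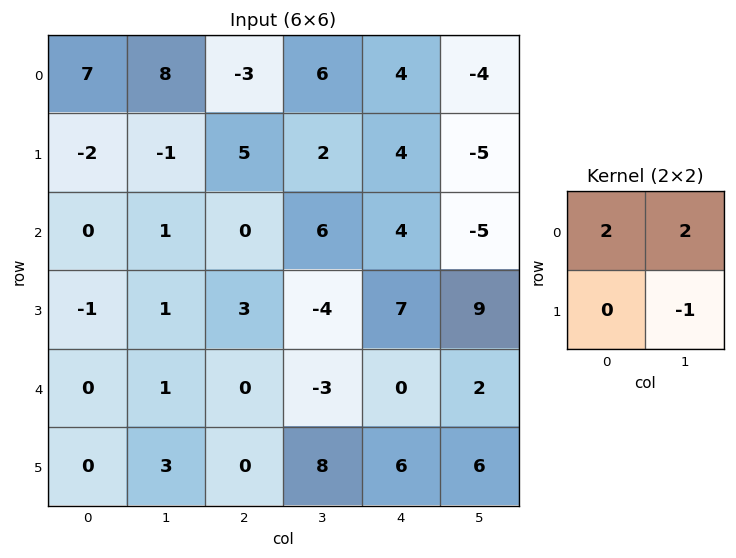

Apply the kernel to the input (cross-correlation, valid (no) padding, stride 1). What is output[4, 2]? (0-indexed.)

-14

The receptive field on the input at this output position is [0 -3 / 0 8]. Elementwise product with the kernel and sum: 0·2 + -3·2 + 8·-1.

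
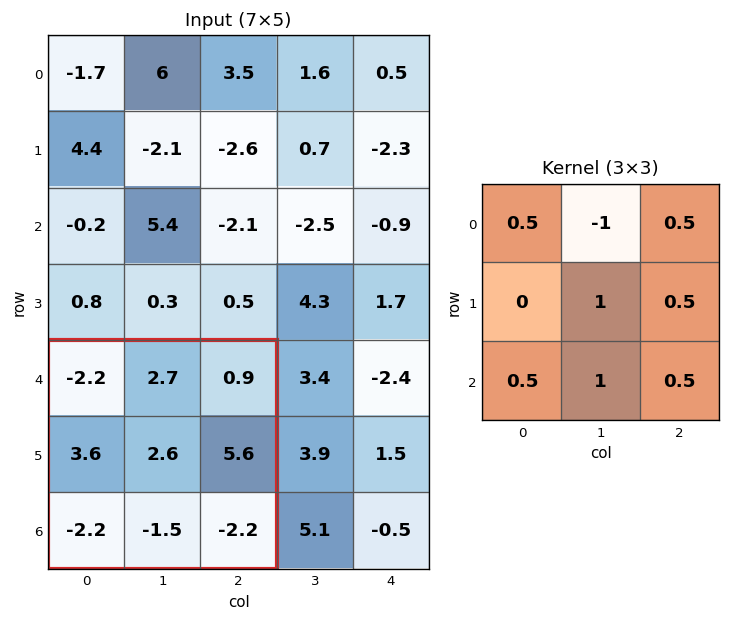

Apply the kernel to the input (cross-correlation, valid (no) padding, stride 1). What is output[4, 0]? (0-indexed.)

The receptive field on the input at this output position is [-2.2 2.7 0.9 / 3.6 2.6 5.6 / -2.2 -1.5 -2.2]. Elementwise product with the kernel and sum: -2.2·0.5 + 2.7·-1 + 0.9·0.5 + 2.6·1 + 5.6·0.5 + -2.2·0.5 + -1.5·1 + -2.2·0.5.

-1.65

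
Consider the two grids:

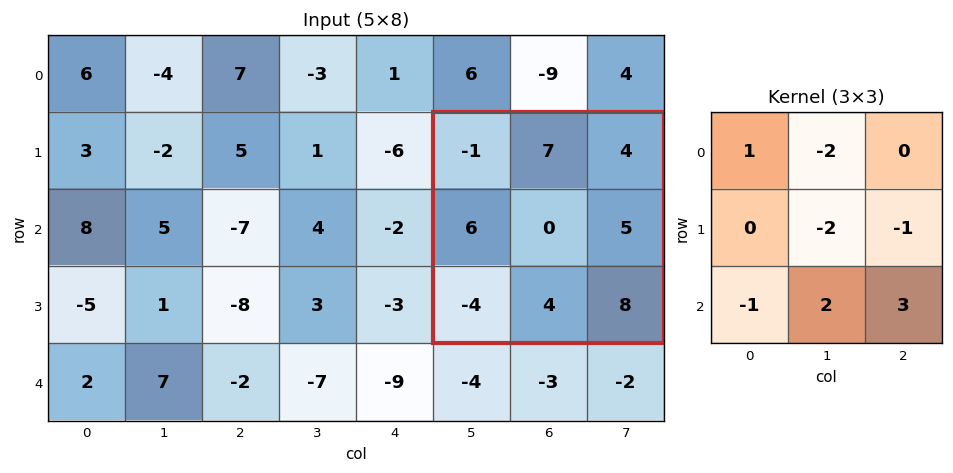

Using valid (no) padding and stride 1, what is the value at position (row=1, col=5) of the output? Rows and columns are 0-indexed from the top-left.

The receptive field on the input at this output position is [-1 7 4 / 6 0 5 / -4 4 8]. Elementwise product with the kernel and sum: -1·1 + 7·-2 + 0·-2 + 5·-1 + -4·-1 + 4·2 + 8·3.

16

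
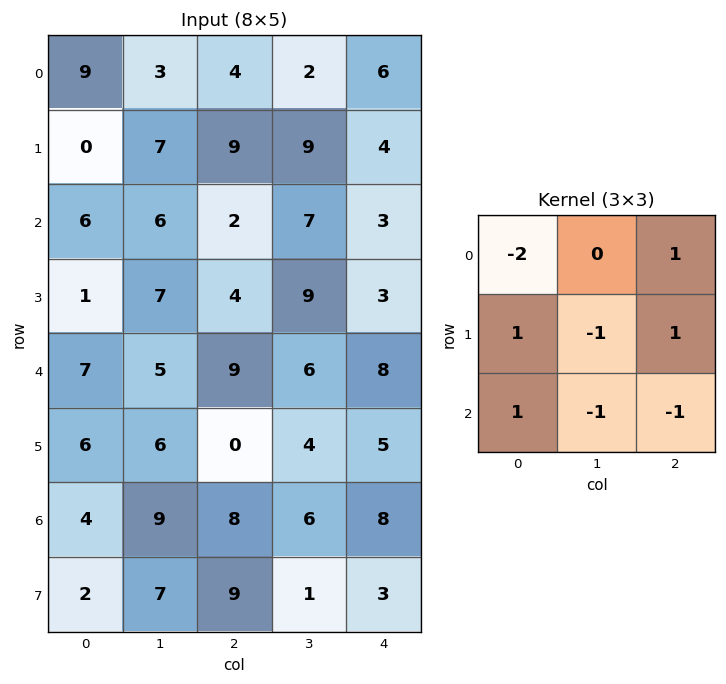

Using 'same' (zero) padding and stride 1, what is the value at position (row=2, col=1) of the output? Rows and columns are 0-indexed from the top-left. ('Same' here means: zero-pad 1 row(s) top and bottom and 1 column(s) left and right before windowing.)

The receptive field on the zero-padded input at this output position is [0 7 9 / 6 6 2 / 1 7 4]. Elementwise product with the kernel and sum: 0·-2 + 9·1 + 6·1 + 6·-1 + 2·1 + 1·1 + 7·-1 + 4·-1.

1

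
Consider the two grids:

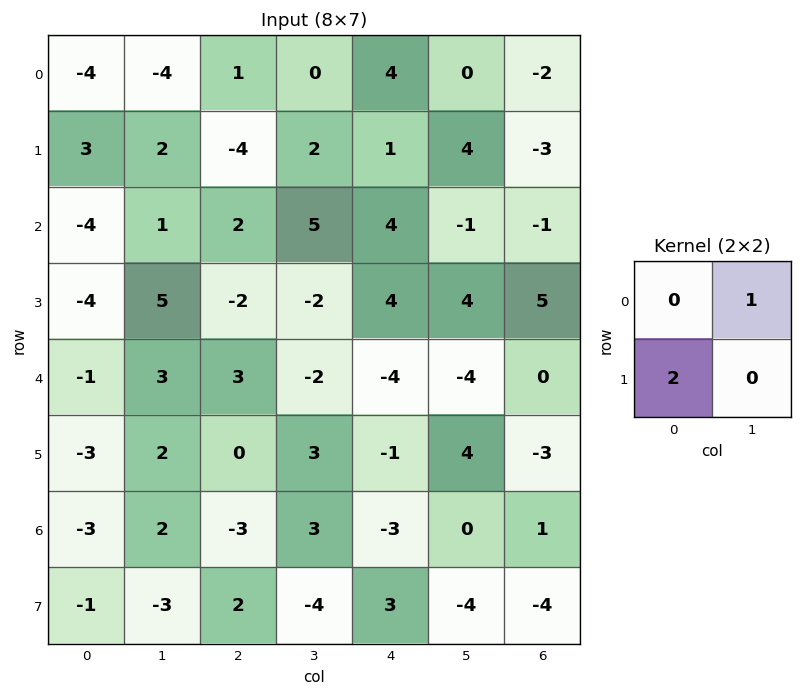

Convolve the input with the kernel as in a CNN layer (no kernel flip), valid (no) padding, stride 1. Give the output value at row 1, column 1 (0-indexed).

The receptive field on the input at this output position is [2 -4 / 1 2]. Elementwise product with the kernel and sum: -4·1 + 1·2.

-2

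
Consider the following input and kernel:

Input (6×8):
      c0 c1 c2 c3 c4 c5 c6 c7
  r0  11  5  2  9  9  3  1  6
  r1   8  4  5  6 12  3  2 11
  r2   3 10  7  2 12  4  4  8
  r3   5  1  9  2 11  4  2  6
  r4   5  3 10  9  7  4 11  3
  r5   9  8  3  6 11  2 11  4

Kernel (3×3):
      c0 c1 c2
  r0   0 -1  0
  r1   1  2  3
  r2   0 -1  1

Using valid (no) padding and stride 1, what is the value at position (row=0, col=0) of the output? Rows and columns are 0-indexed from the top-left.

23

The receptive field on the input at this output position is [11 5 2 / 8 4 5 / 3 10 7]. Elementwise product with the kernel and sum: 5·-1 + 8·1 + 4·2 + 5·3 + 10·-1 + 7·1.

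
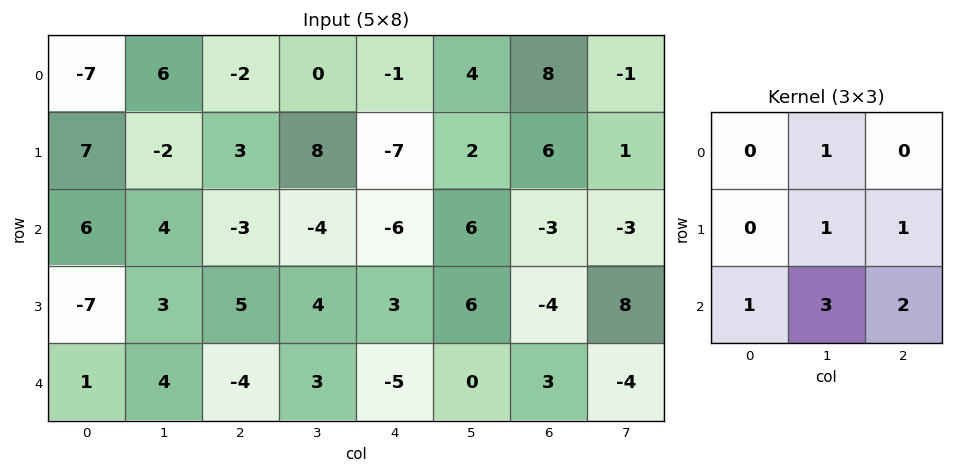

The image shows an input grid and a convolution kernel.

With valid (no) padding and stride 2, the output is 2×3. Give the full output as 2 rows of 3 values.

Output[0,0]: The receptive field on the input at this output position is [-7 6 -2 / 7 -2 3 / 6 4 -3]. Elementwise product with the kernel and sum: 6·1 + -2·1 + 3·1 + 6·1 + 4·3 + -3·2.
Output[0,1]: The receptive field on the input at this output position is [-2 0 -1 / 3 8 -7 / -3 -4 -6]. Elementwise product with the kernel and sum: 0·1 + 8·1 + -7·1 + -3·1 + -4·3 + -6·2.

19 -26 18
17 -2 9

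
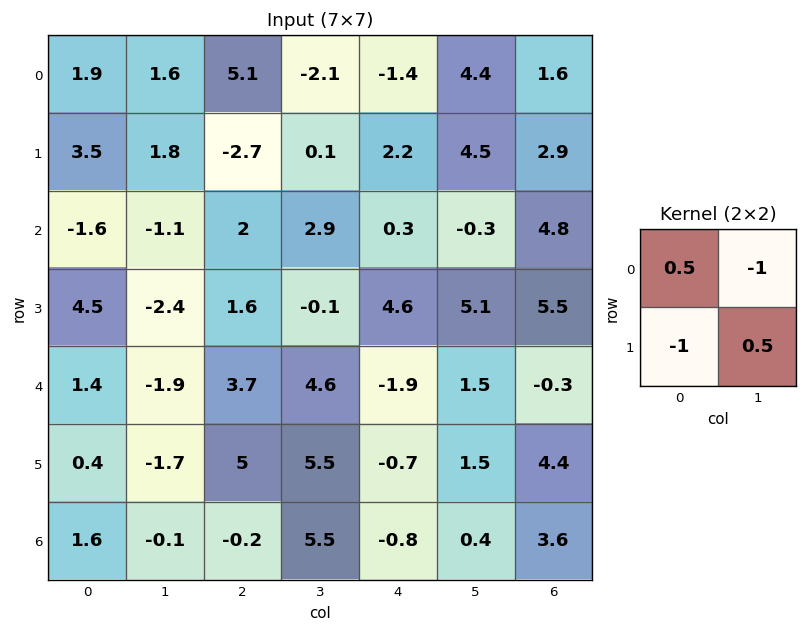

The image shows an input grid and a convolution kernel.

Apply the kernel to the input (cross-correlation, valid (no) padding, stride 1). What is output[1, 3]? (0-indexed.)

The receptive field on the input at this output position is [0.1 2.2 / 2.9 0.3]. Elementwise product with the kernel and sum: 0.1·0.5 + 2.2·-1 + 2.9·-1 + 0.3·0.5.

-4.9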